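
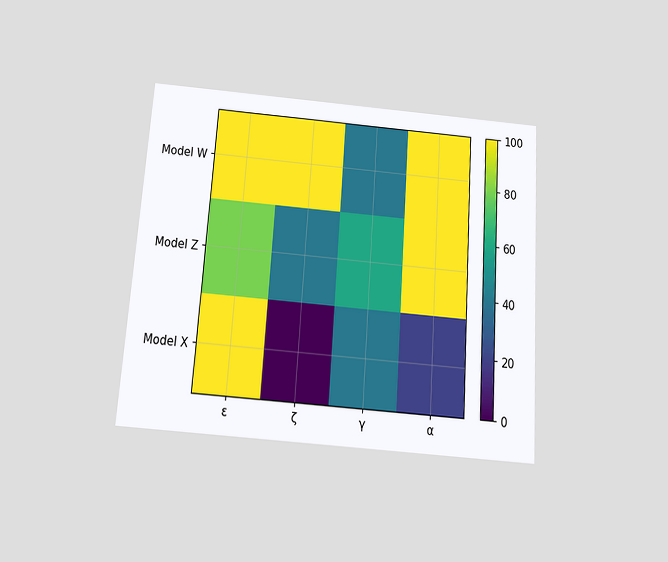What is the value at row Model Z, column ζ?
The chart is tilted about 4° clockwise and viewed slightly from below. Matching cell (Model Z, ζ) against the colorbar gives 40.

40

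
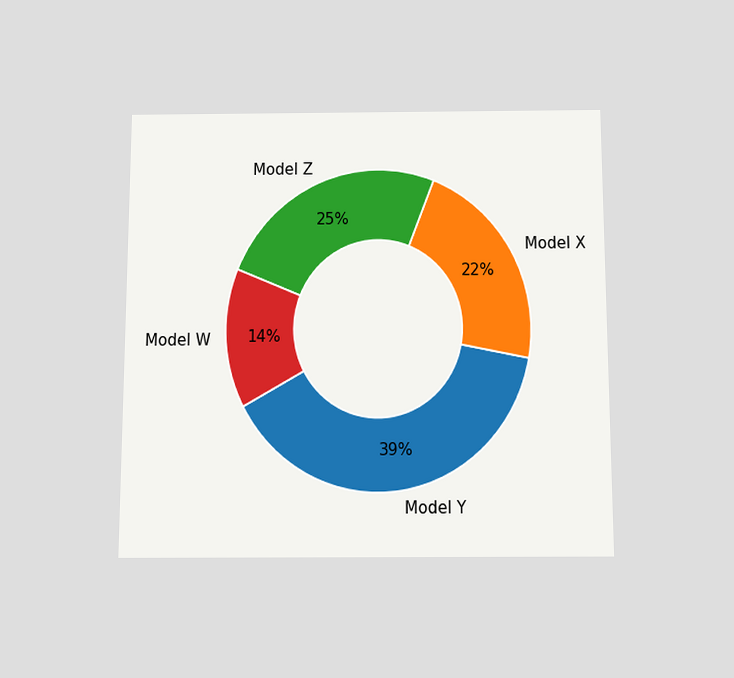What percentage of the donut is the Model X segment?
22%

The chart is viewed slightly from below. The Model X segment takes up 22% of the ring.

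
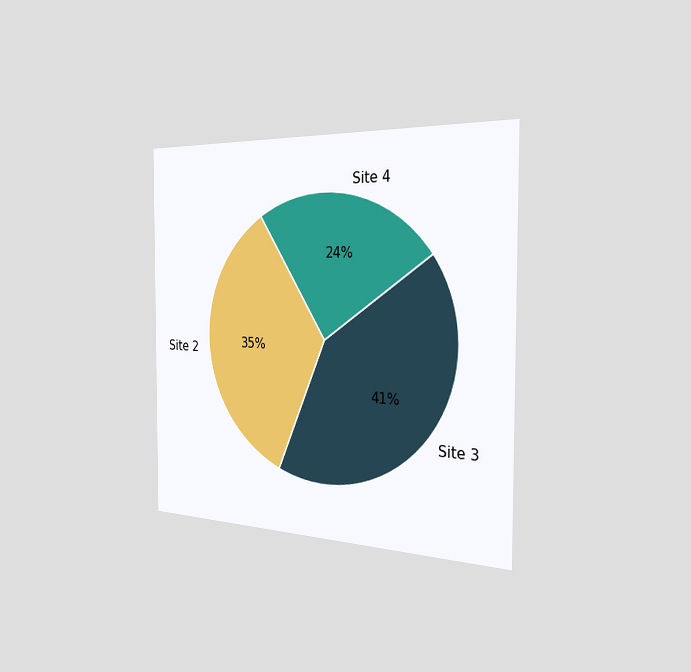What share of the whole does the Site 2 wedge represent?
35%

The chart is viewed slightly from the right. The Site 2 slice takes up 35% of the pie.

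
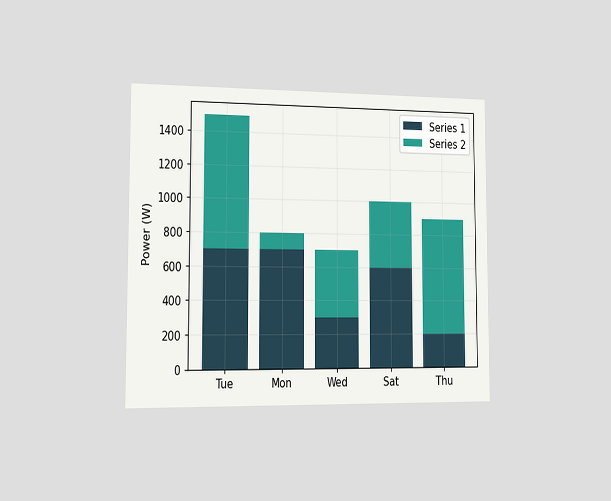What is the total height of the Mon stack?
800W

The chart is viewed slightly from the left. The Mon stack's top reaches 800W on the y-axis.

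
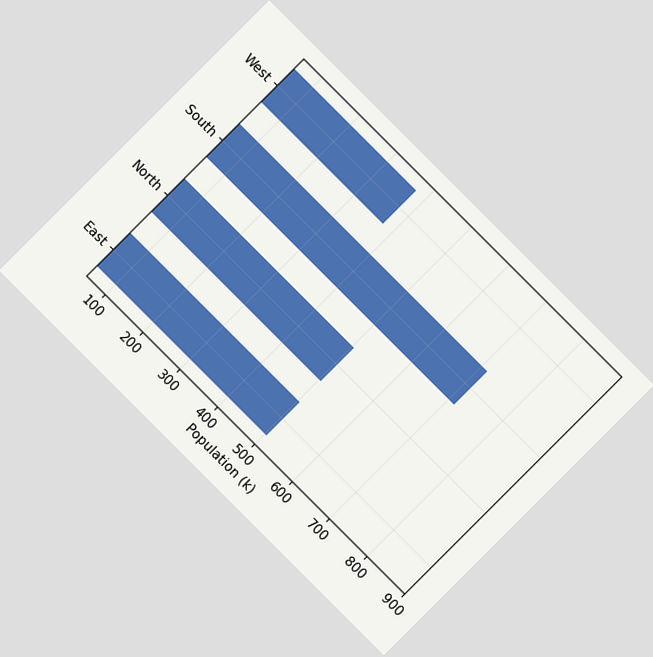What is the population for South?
The chart is tilted about 45° clockwise. Reading along the chart's x-axis, the South bar reaches 714k.

714k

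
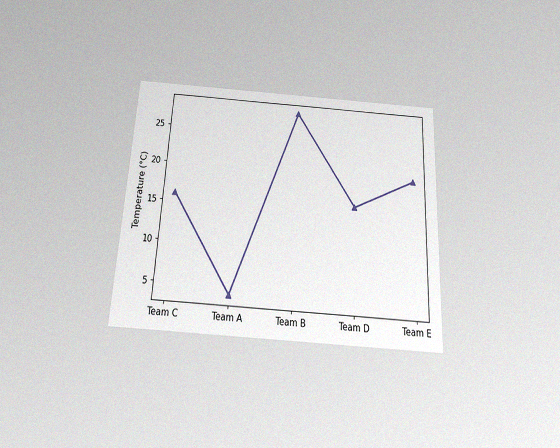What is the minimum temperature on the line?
The chart is tilted about 3° clockwise and viewed slightly from below, with some photo noise. The lowest point is at Team A, and reading across to the y-axis gives 4°C.

4°C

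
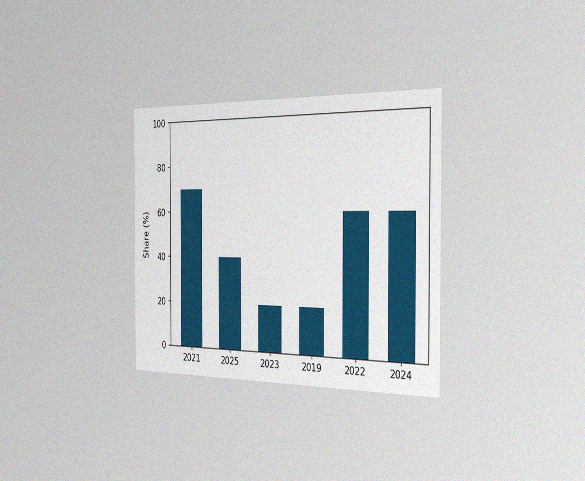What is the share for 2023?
The chart is viewed slightly from the right, with some photo noise. Reading along the chart's y-axis, the 2023 bar reaches 20%.

20%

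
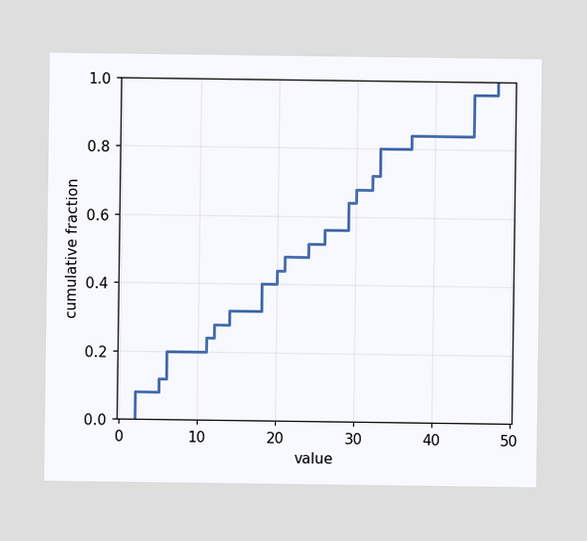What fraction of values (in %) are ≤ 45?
At x=45 the ECDF step is at 96%.

96%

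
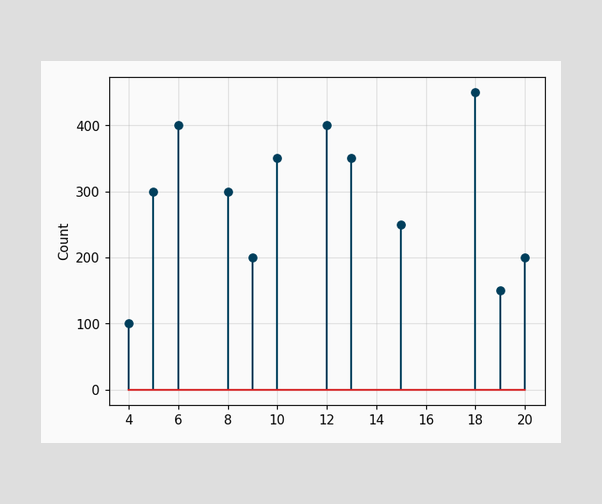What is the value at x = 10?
350

The stem at x=10 reaches 350.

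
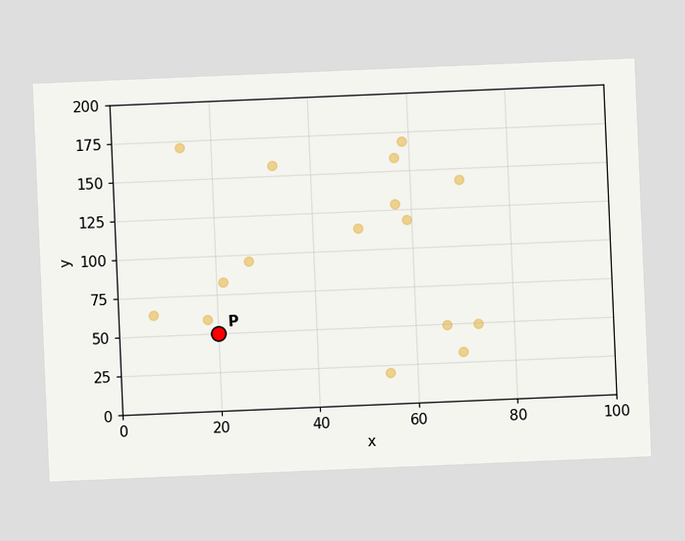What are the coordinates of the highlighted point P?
(20, 50)

The chart is tilted about 2° counter-clockwise. Following the gridlines from P to each axis, P sits at (20, 50).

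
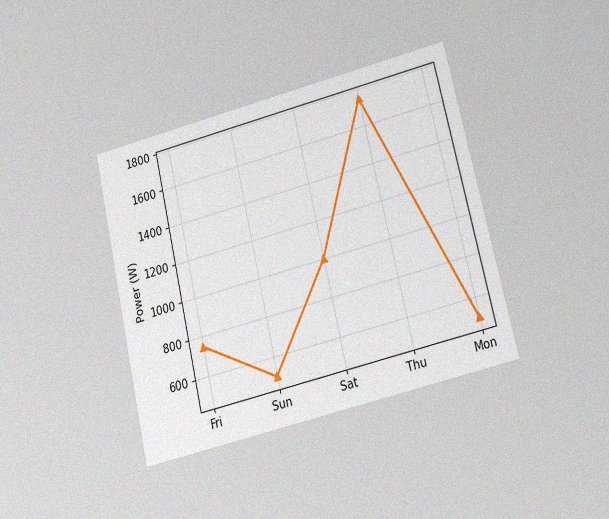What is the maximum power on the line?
The chart is tilted about 13° counter-clockwise and viewed at a slight angle, with some photo noise. The highest point is at Thu, and reading across to the y-axis gives 1750W.

1750W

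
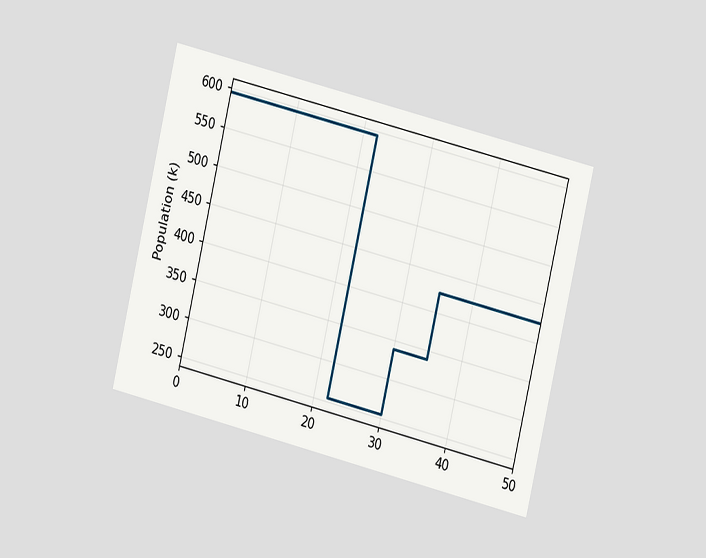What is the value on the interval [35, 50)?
The chart is tilted about 14° clockwise and viewed slightly from the right. On [35, 50) the step sits at 425k.

425k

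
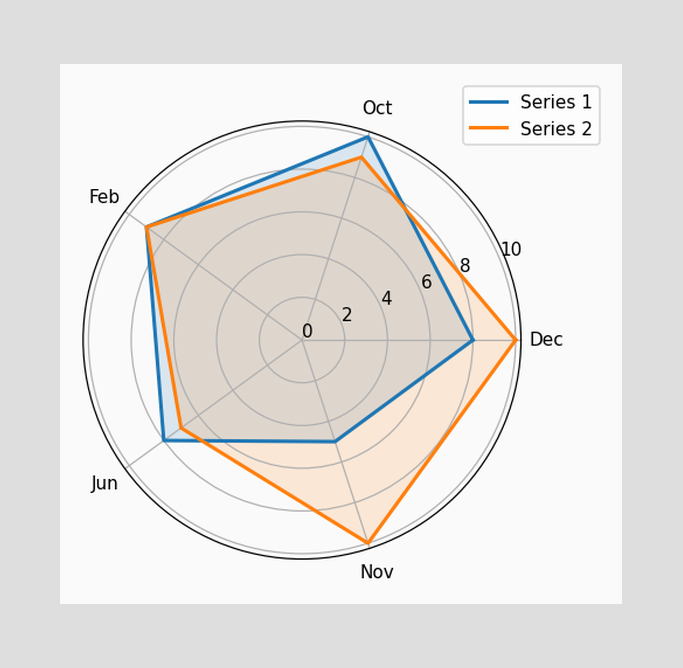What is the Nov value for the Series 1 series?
On the Nov axis, Series 1 reaches 5.

5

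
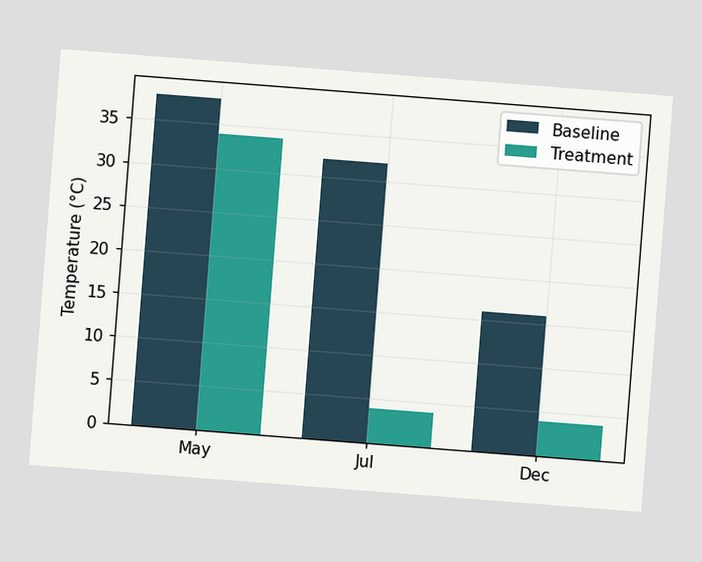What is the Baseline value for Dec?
16°C

The chart is tilted about 4° clockwise. The Baseline bar at Dec reaches 16°C on the y-axis.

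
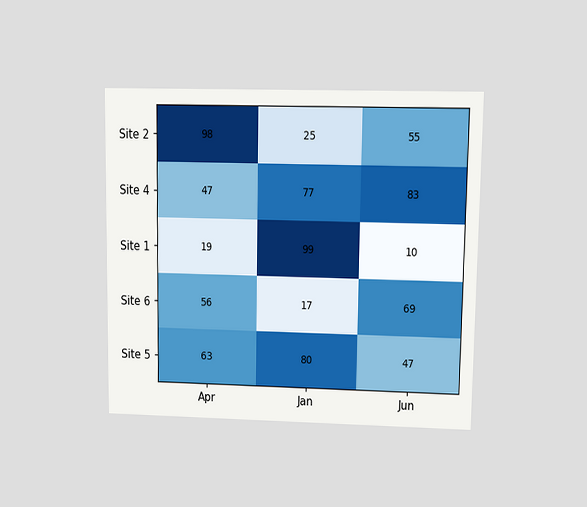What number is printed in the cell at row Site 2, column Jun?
The chart is viewed at a slight angle. The (Site 2, Jun) cell reads 55.

55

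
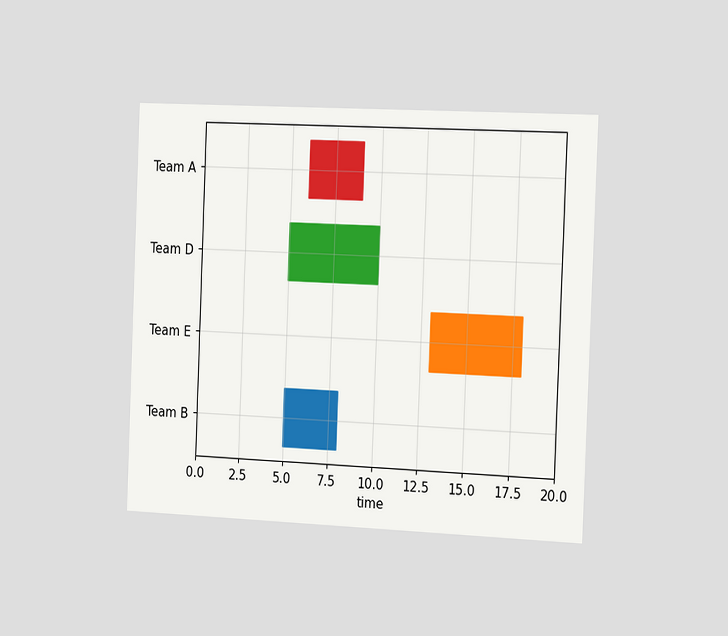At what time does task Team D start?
The chart is tilted about 2° clockwise and viewed slightly from the right. The Team D bar begins at t=5.

5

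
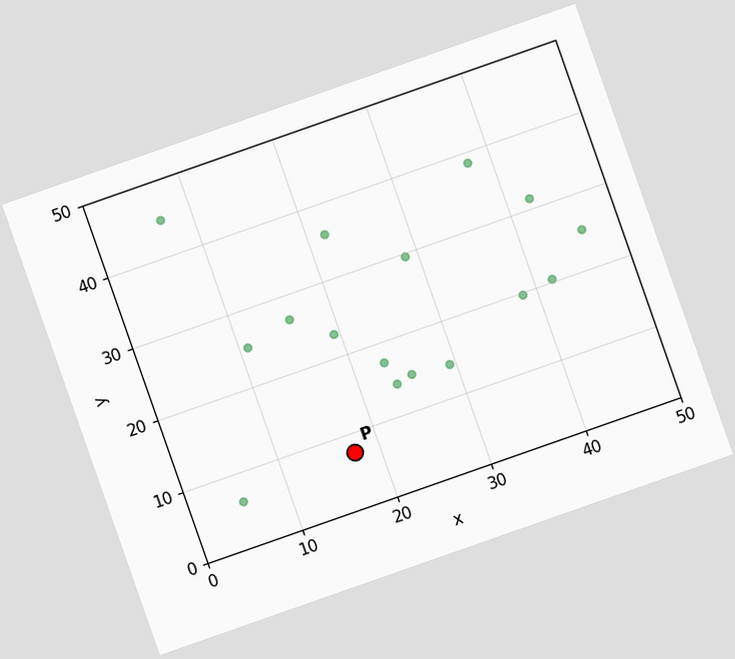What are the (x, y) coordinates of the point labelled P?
(17.5, 7.5)

The chart is tilted about 19° counter-clockwise. Following the gridlines from P to each axis, P sits at (17.5, 7.5).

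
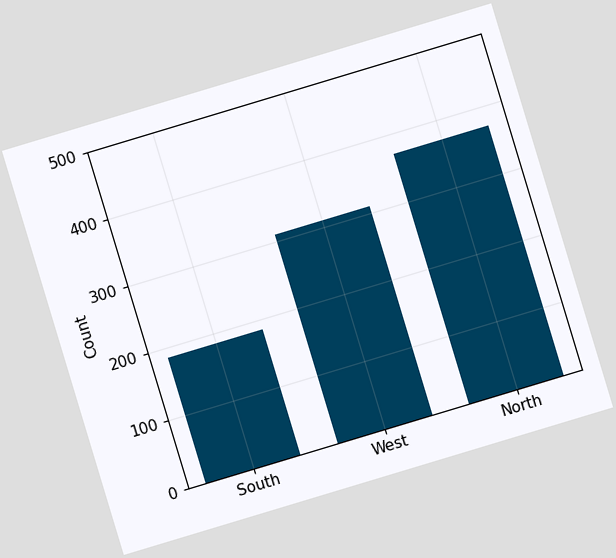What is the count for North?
The chart is tilted about 17° counter-clockwise. Reading along the chart's y-axis, the North bar reaches 372.

372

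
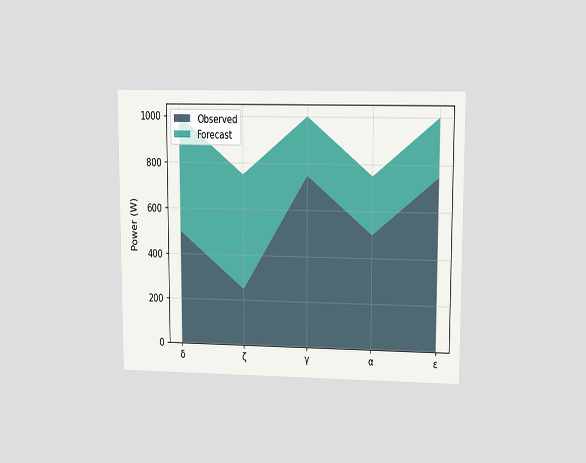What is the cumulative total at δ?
1000W

The chart is viewed at a slight angle. The stacked total at δ reaches 1000W.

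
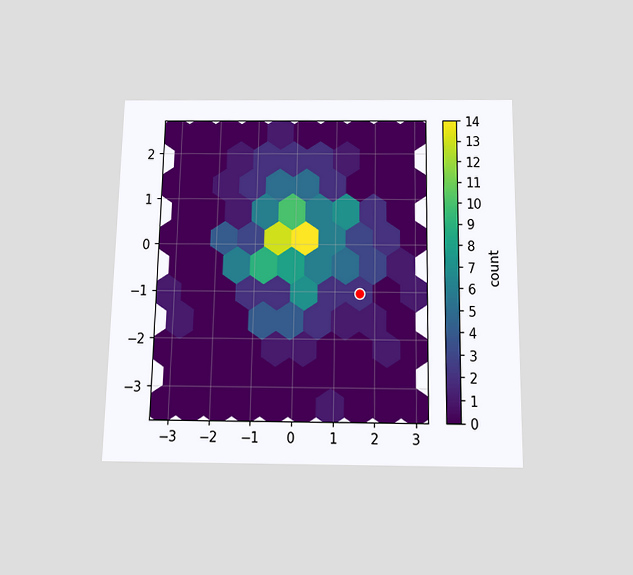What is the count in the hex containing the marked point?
The chart is viewed slightly from below. The marked hex reads 2 on the colorbar.

2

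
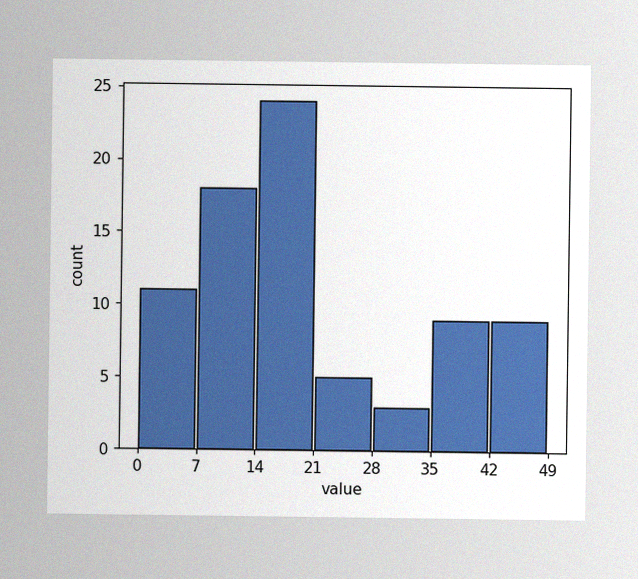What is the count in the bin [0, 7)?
11

The image has some photo noise and uneven lighting. The [0, 7) bin has height 11.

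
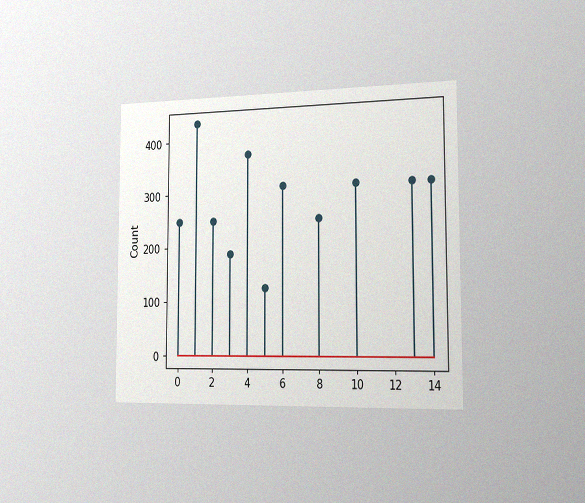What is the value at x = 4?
372

The chart is viewed slightly from the right, with some photo noise. The stem at x=4 reaches 372.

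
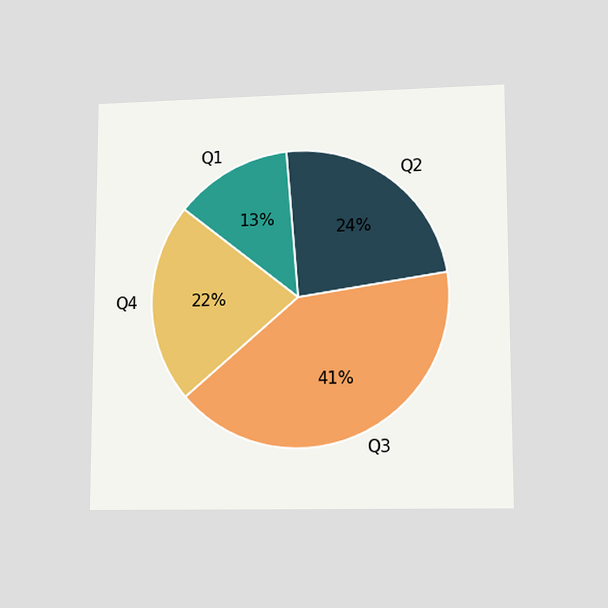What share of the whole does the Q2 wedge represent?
24%

The chart is viewed at a slight angle. The Q2 slice takes up 24% of the pie.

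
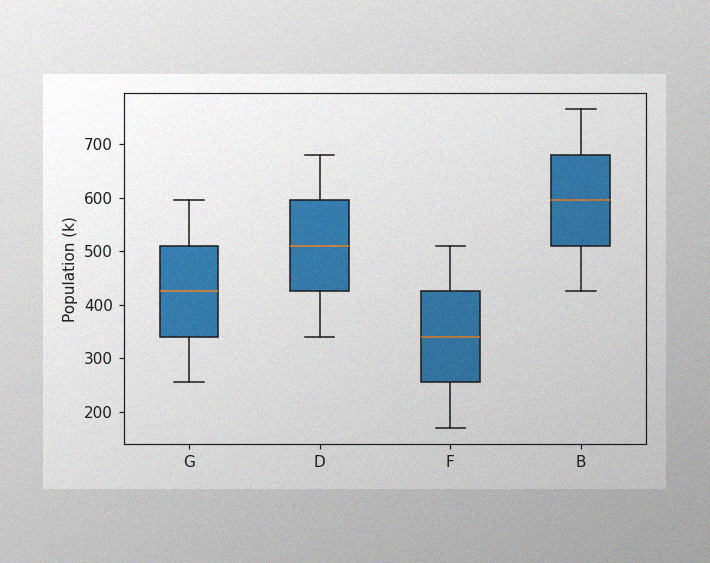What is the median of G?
The image has some photo noise and uneven lighting. The median line in the G box sits at 425k.

425k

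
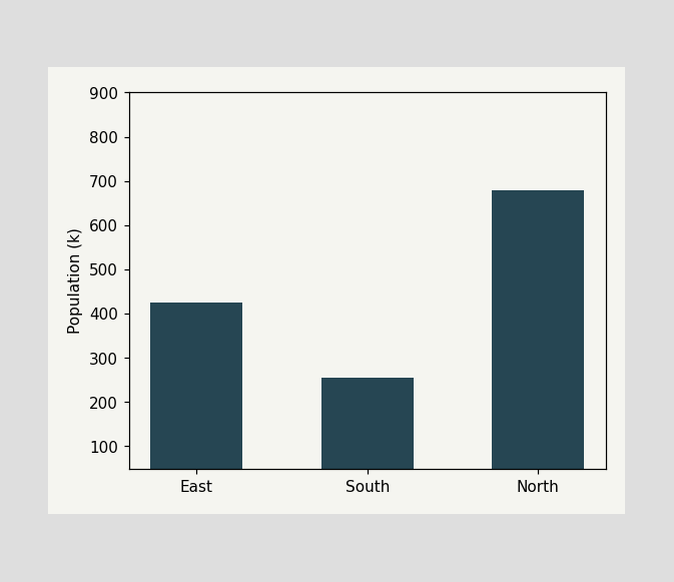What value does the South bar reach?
Reading along the chart's y-axis, the South bar reaches 255k.

255k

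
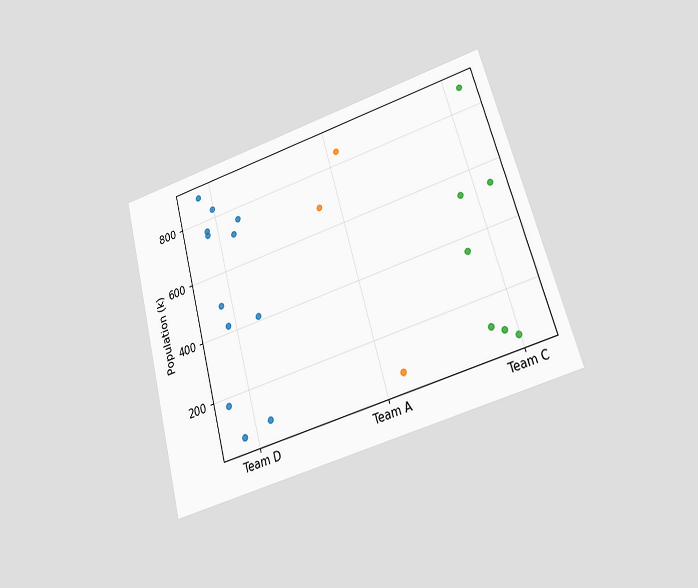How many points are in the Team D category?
The chart is tilted about 16° counter-clockwise and viewed at a slight angle. Counting the markers in the Team D column gives 12.

12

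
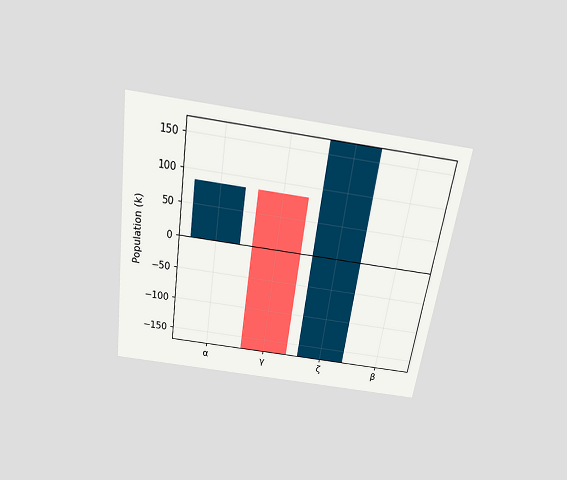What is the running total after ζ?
The chart is tilted about 8° clockwise and viewed slightly from above. After ζ the running total reaches 170k.

170k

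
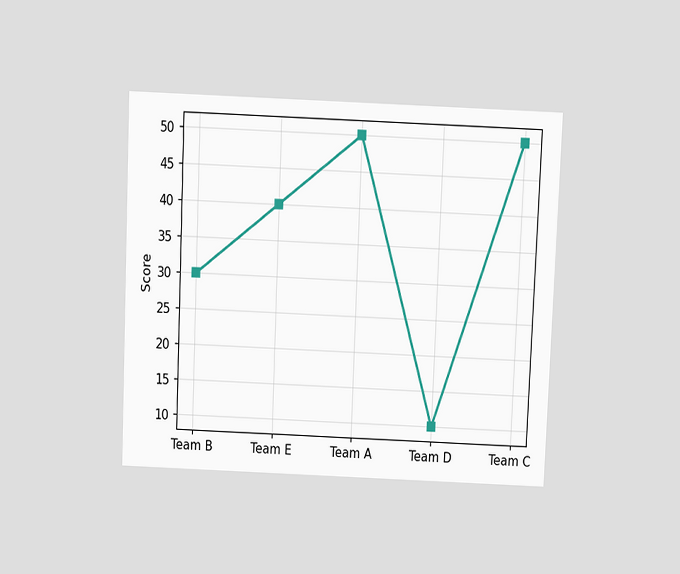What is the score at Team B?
30

The chart is tilted about 2° clockwise and viewed slightly from above. At Team B, the line is at 30.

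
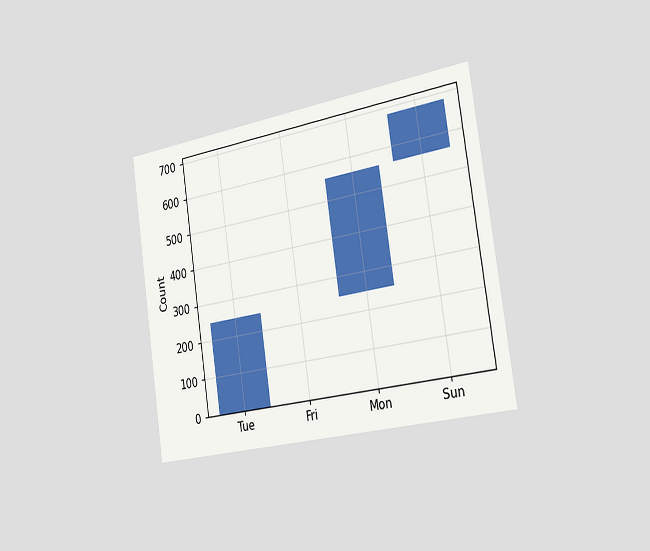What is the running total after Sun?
The chart is tilted about 8° counter-clockwise and viewed slightly from the right. After Sun the running total reaches 682.

682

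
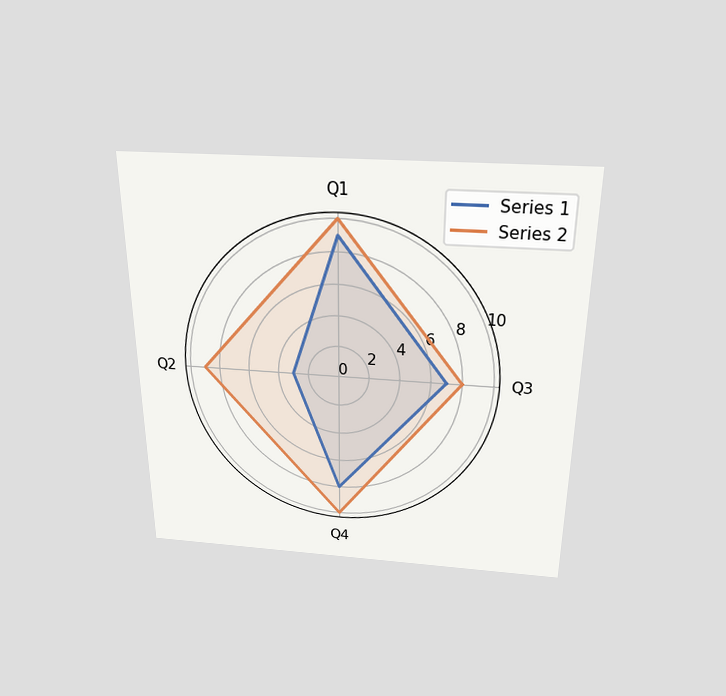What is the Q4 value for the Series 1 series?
8

The chart is viewed slightly from above. On the Q4 axis, Series 1 reaches 8.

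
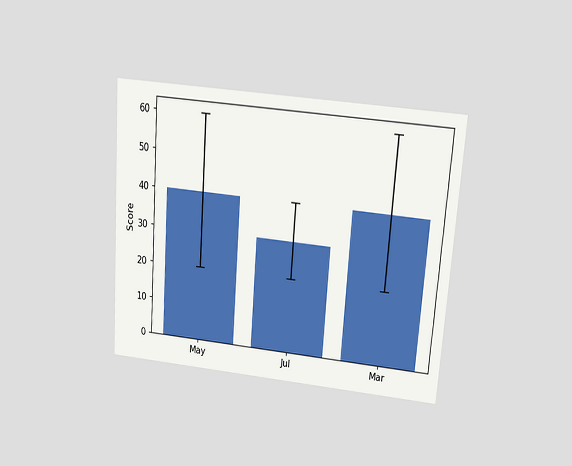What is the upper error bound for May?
The chart is tilted about 4° clockwise and viewed slightly from above. The May bar's upper whisker reaches 60.

60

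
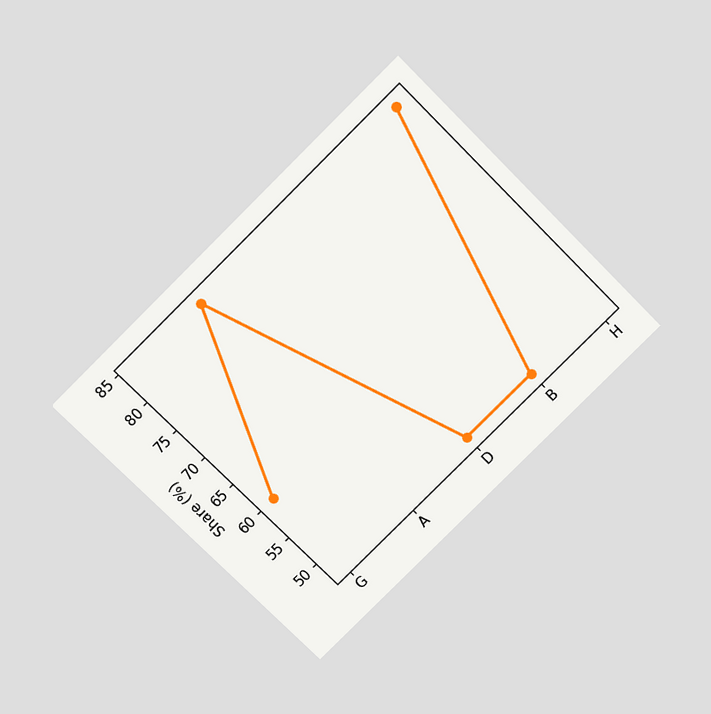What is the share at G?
60%

The chart is tilted about 45° counter-clockwise and viewed slightly from above. At G, the line is at 60%.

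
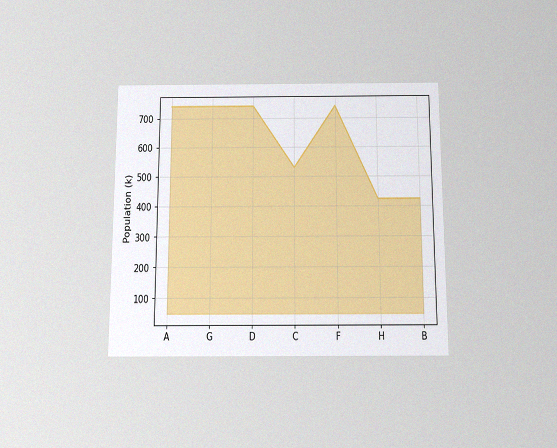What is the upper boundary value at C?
530k

The chart is viewed slightly from below, with some photo noise. At C the upper boundary is at 530k.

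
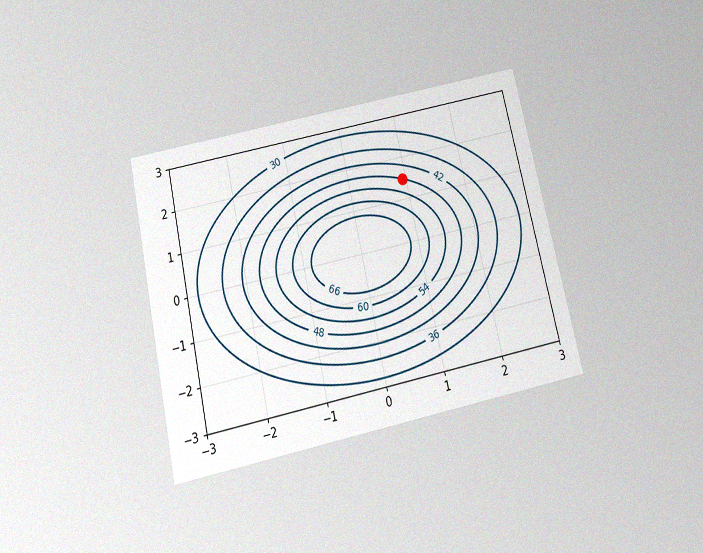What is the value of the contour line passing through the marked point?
The chart is tilted about 13° counter-clockwise and viewed slightly from below, with some photo noise. The marked point sits on the contour labelled 48.

48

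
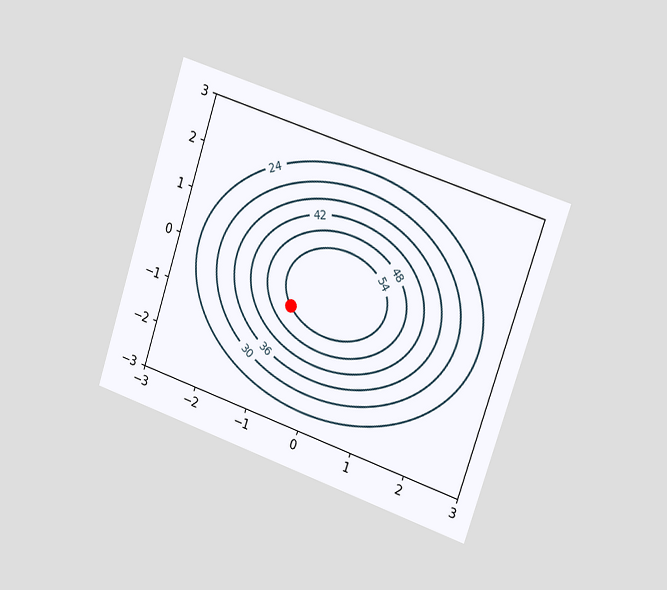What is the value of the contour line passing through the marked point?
The chart is tilted about 18° clockwise and viewed slightly from the right. The marked point sits on the contour labelled 54.

54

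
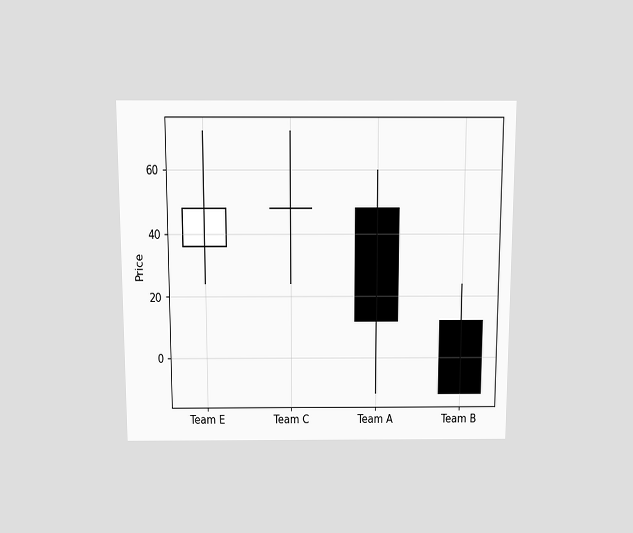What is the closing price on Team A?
The chart is viewed slightly from above. The Team A candle closes at 12.

12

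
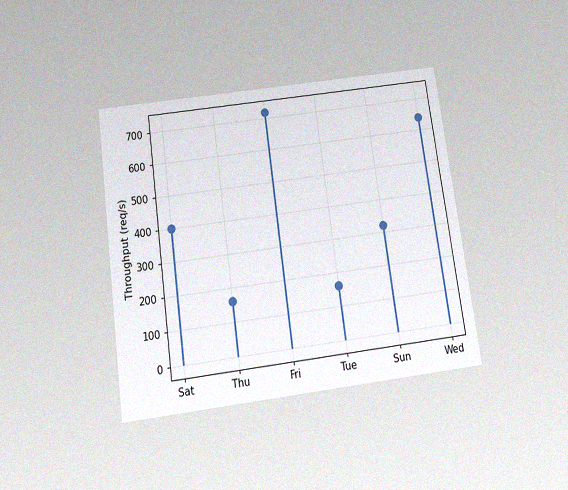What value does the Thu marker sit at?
160req/s

The chart is tilted about 8° counter-clockwise and viewed slightly from below, with some photo noise. The Thu marker sits at 160req/s.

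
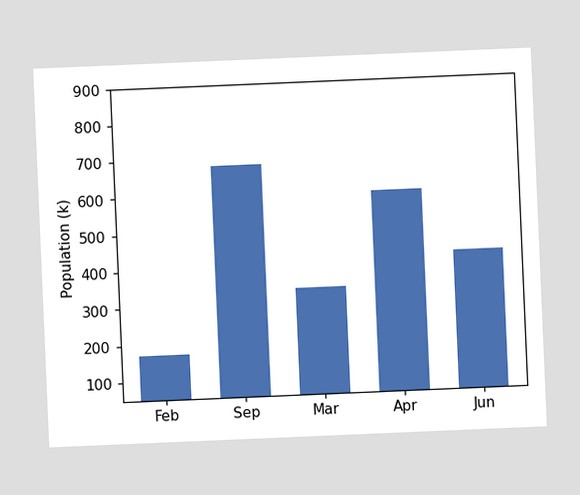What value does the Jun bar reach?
The chart is tilted about 2° counter-clockwise. Reading along the chart's y-axis, the Jun bar reaches 425k.

425k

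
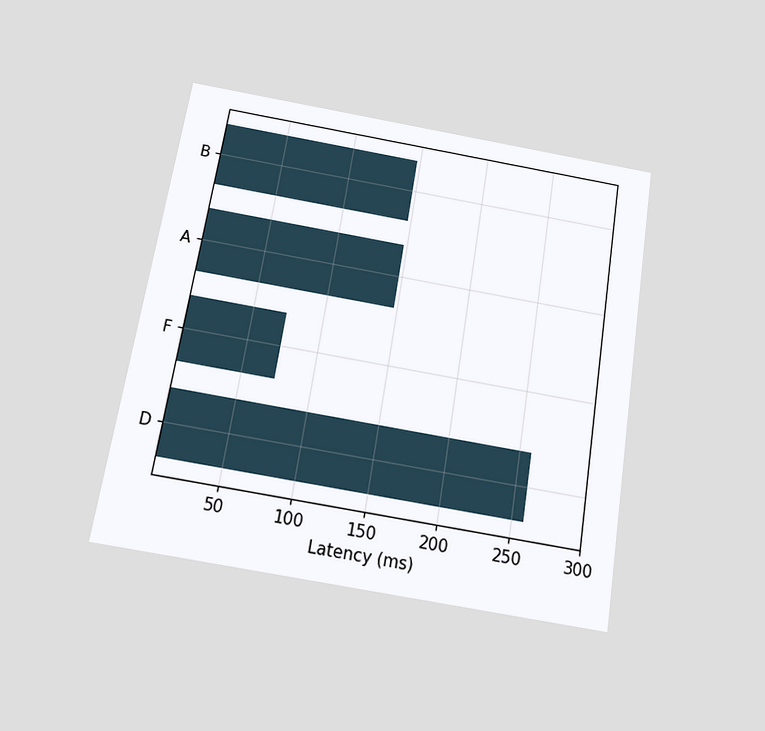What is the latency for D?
259ms

The chart is tilted about 9° clockwise and viewed slightly from below. Reading along the chart's x-axis, the D bar reaches 259ms.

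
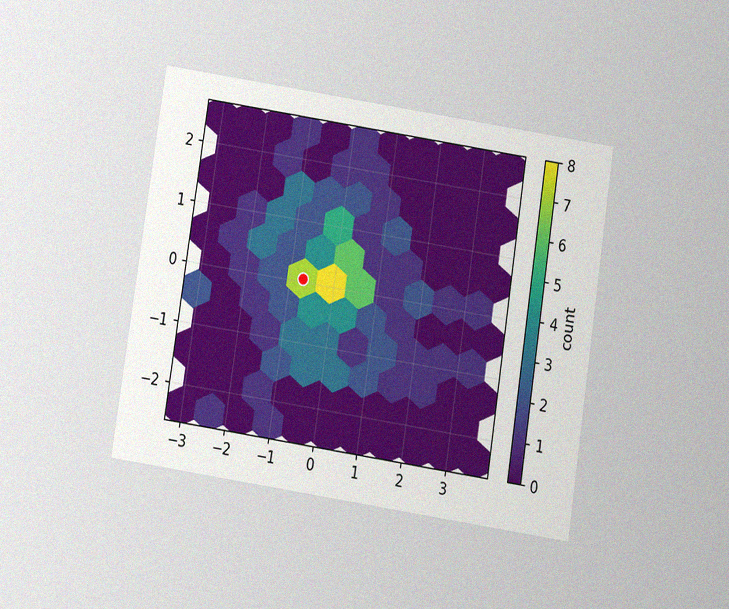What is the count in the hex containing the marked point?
7

The chart is tilted about 9° clockwise and viewed slightly from below, with some photo noise. The marked hex reads 7 on the colorbar.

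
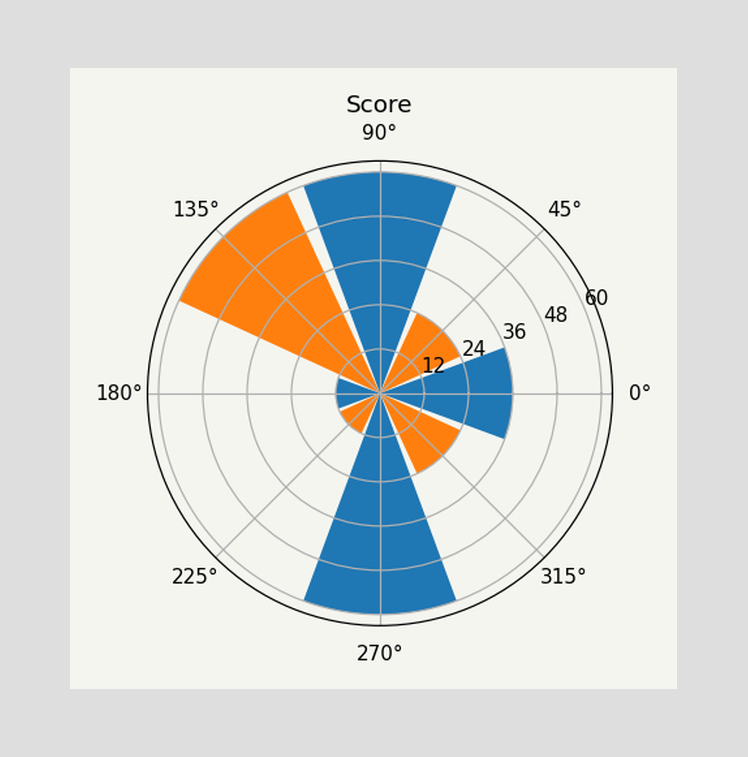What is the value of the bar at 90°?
60

The bar at 90° reaches 60 on the radial axis.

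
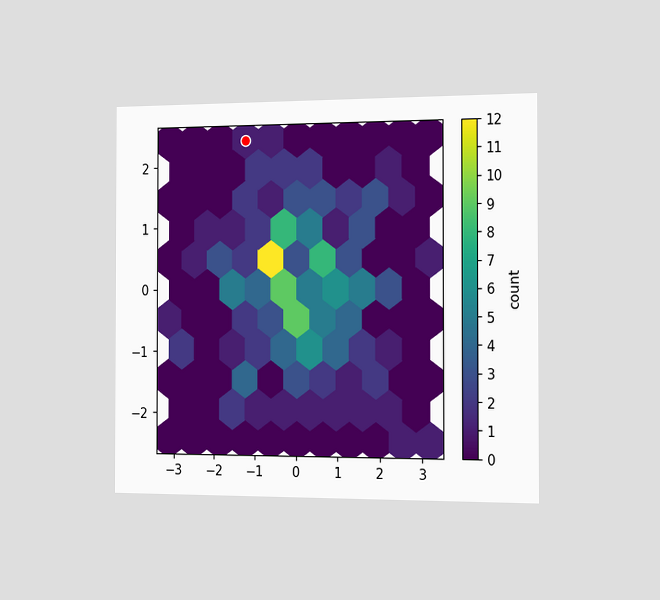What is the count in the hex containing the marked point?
1

The chart is viewed slightly from the right. The marked hex reads 1 on the colorbar.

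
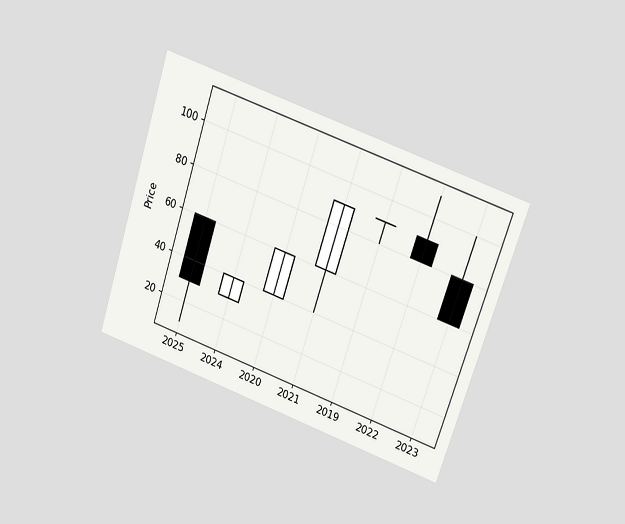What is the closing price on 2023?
60

The chart is tilted about 18° clockwise and viewed at a slight angle. The 2023 candle closes at 60.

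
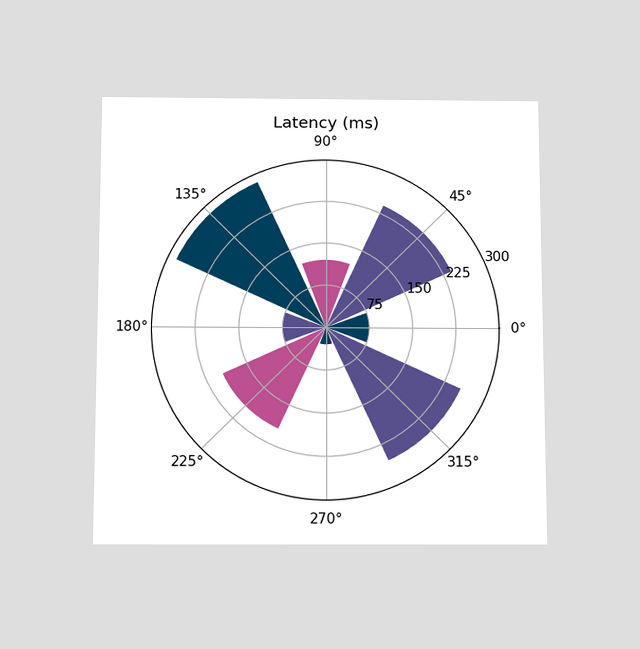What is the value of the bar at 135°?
The chart is viewed slightly from below. The bar at 135° reaches 285ms on the radial axis.

285ms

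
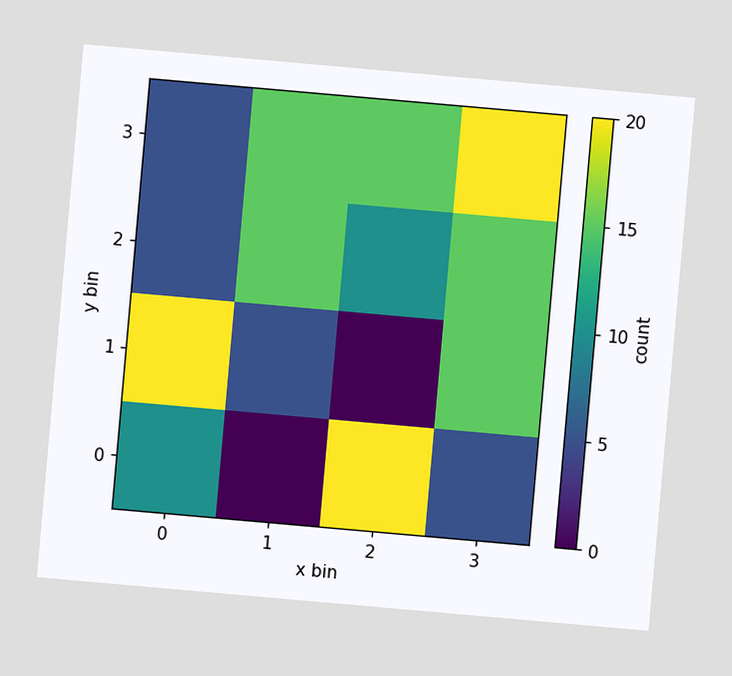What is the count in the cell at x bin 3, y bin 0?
The chart is tilted about 5° clockwise. Matching the cell (3, 0) against the colorbar gives 5.

5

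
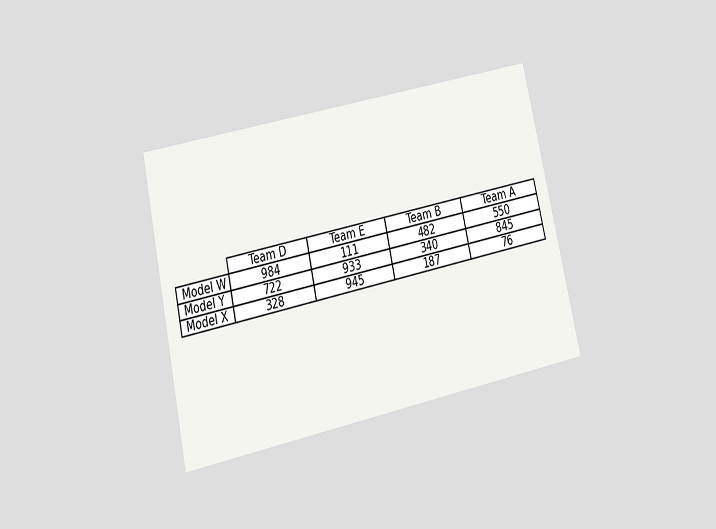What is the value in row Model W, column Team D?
984

The chart is tilted about 13° counter-clockwise and viewed slightly from below. The (Model W, Team D) cell reads 984.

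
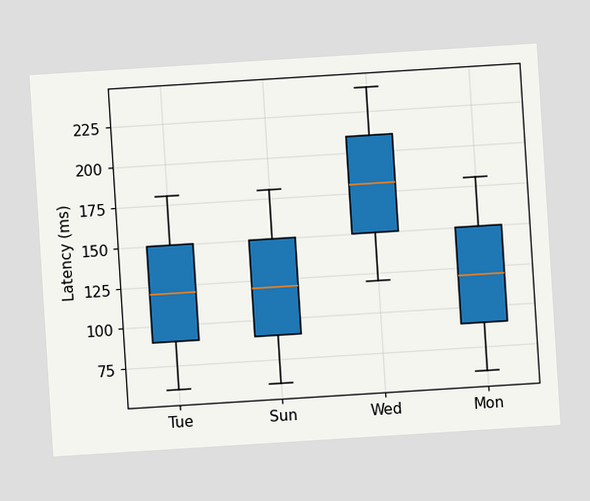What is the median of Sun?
120ms

The chart is tilted about 4° counter-clockwise. The median line in the Sun box sits at 120ms.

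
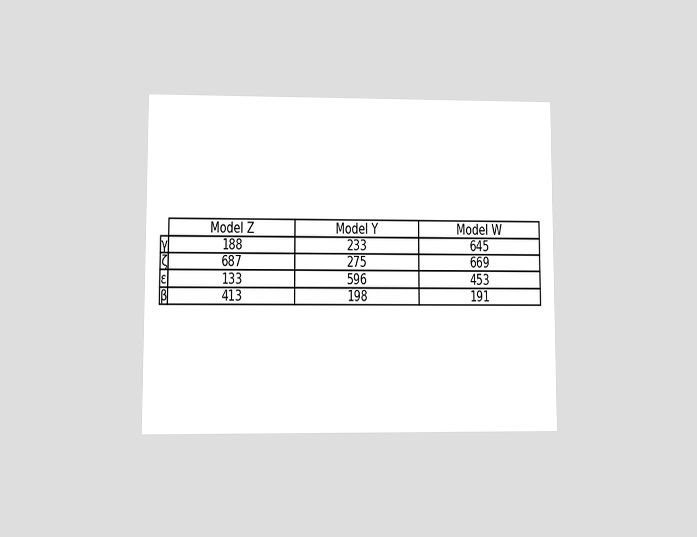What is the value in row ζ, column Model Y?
275

The chart is viewed at a slight angle. The (ζ, Model Y) cell reads 275.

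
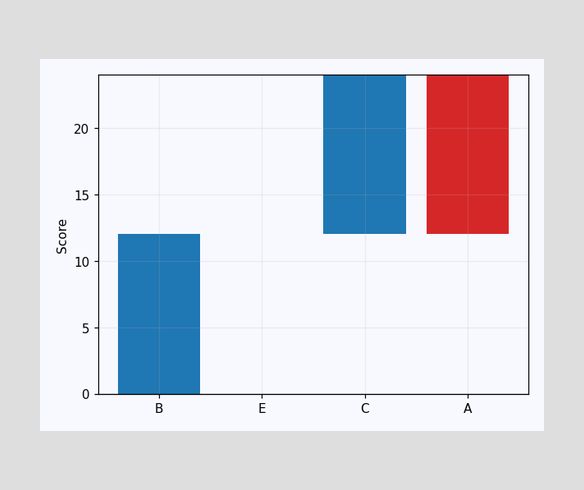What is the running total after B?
After B the running total reaches 12.

12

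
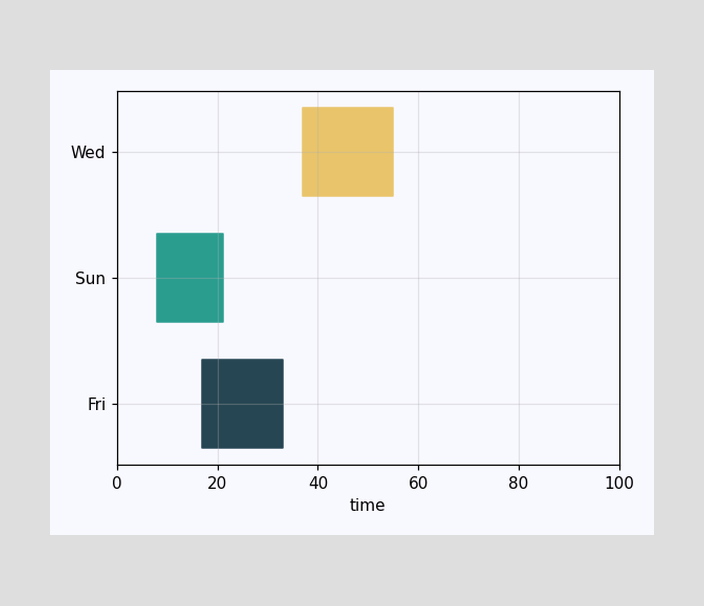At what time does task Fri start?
17

The Fri bar begins at t=17.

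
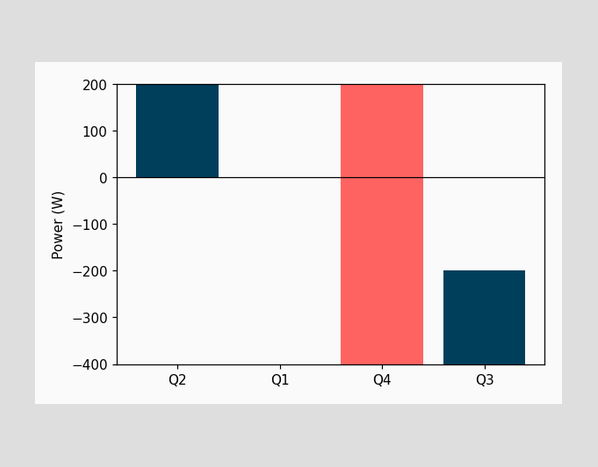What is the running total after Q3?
After Q3 the running total reaches -200W.

-200W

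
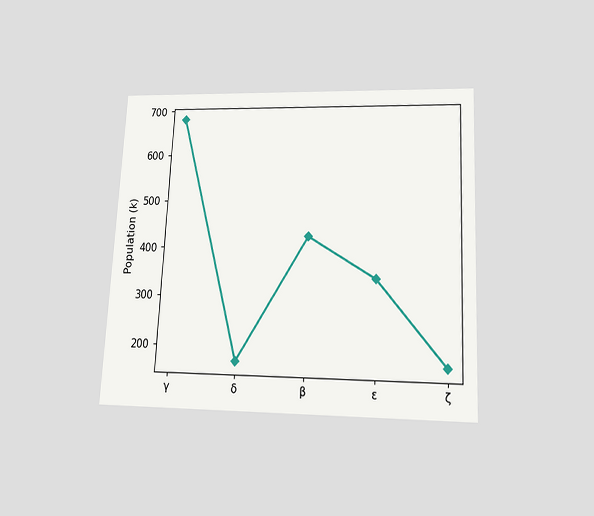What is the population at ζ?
170k

The chart is tilted about 3° clockwise and viewed slightly from below. At ζ, the line is at 170k.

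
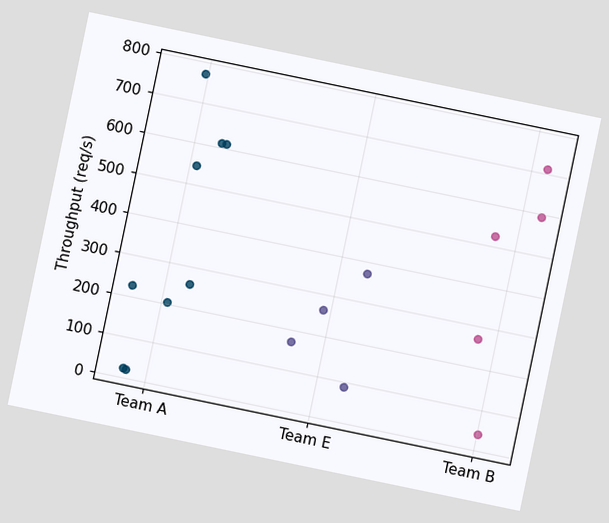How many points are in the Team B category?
The chart is tilted about 12° clockwise. Counting the markers in the Team B column gives 5.

5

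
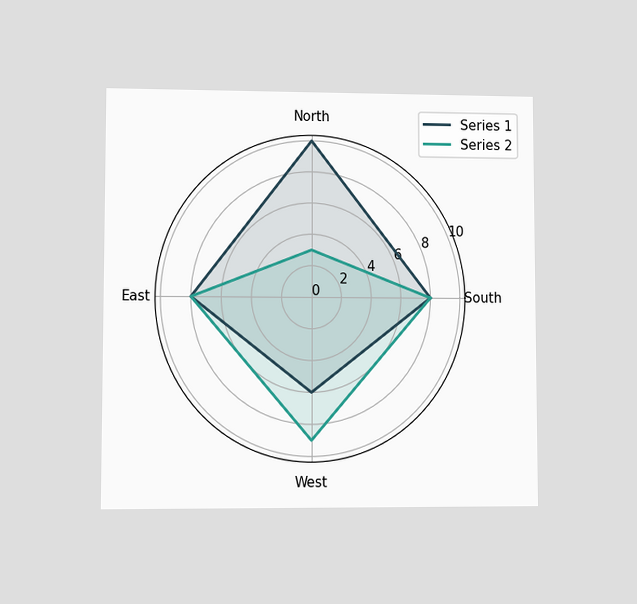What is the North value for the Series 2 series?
The chart is viewed at a slight angle. On the North axis, Series 2 reaches 3.

3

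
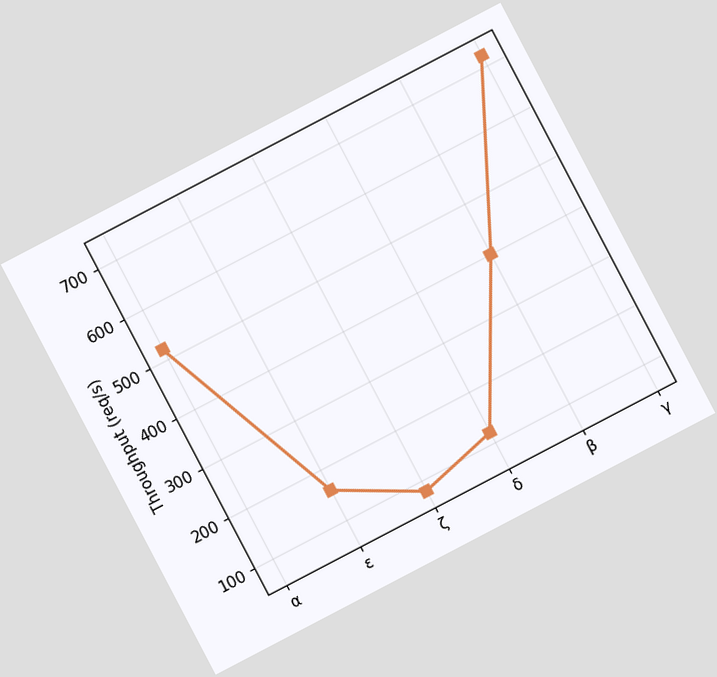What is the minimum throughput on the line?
The chart is tilted about 28° counter-clockwise. The lowest point is at ζ, and reading across to the y-axis gives 80req/s.

80req/s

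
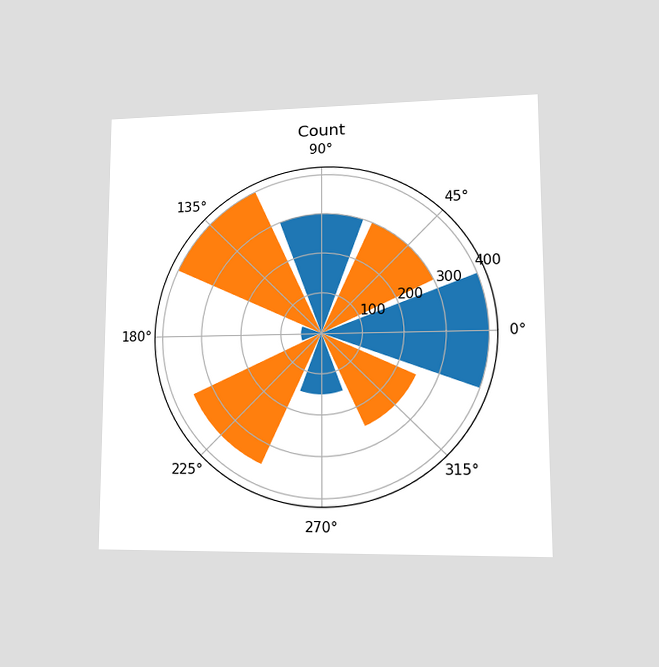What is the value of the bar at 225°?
The chart is viewed at a slight angle. The bar at 225° reaches 350 on the radial axis.

350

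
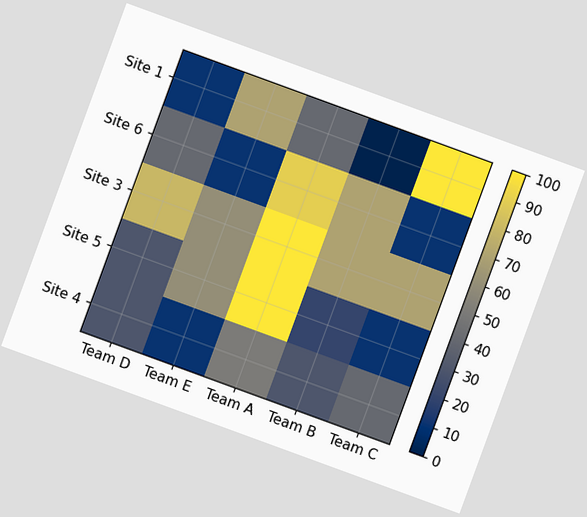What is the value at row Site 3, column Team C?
The chart is tilted about 20° clockwise. Matching cell (Site 3, Team C) against the colorbar gives 70.

70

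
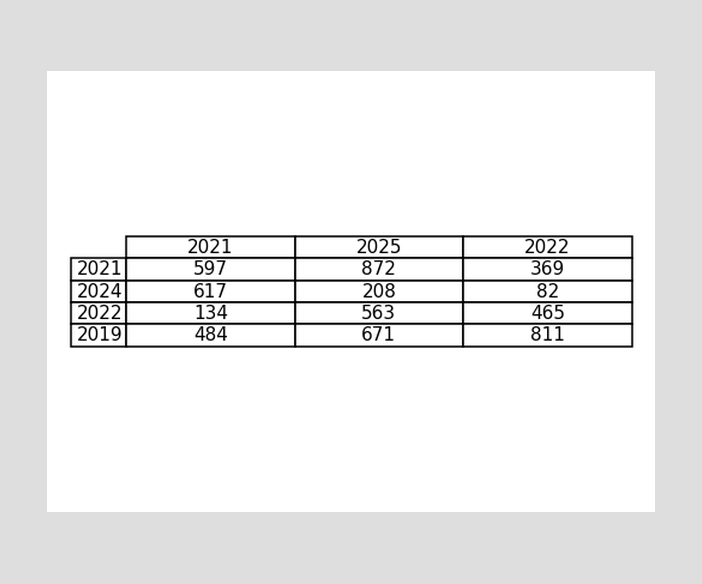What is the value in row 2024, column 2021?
617

The (2024, 2021) cell reads 617.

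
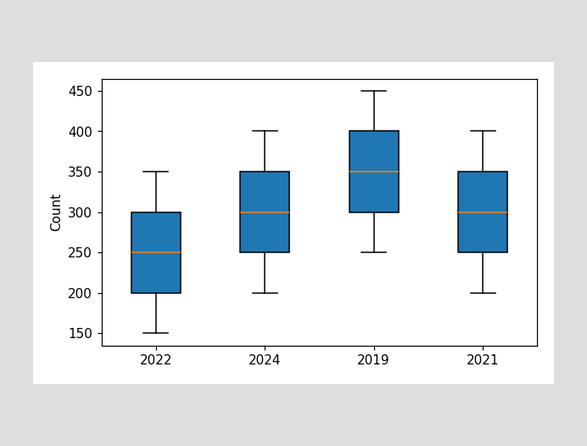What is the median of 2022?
The median line in the 2022 box sits at 250.

250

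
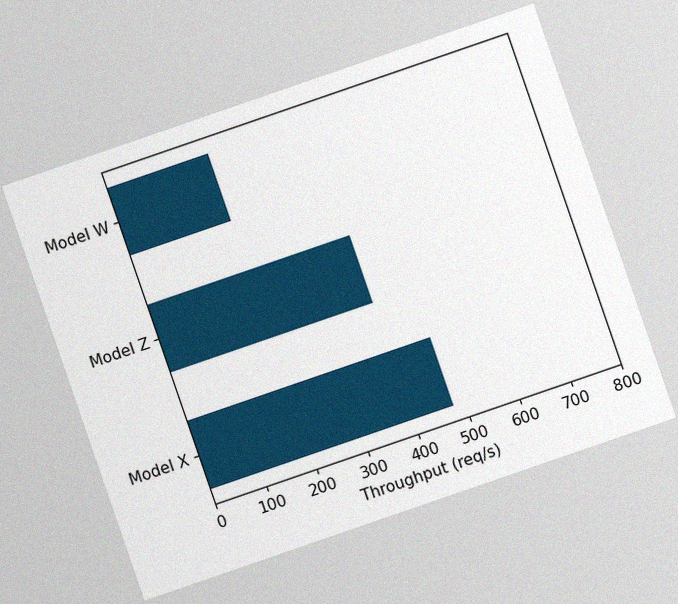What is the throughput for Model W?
The chart is tilted about 19° counter-clockwise, with some photo noise. Reading along the chart's x-axis, the Model W bar reaches 200req/s.

200req/s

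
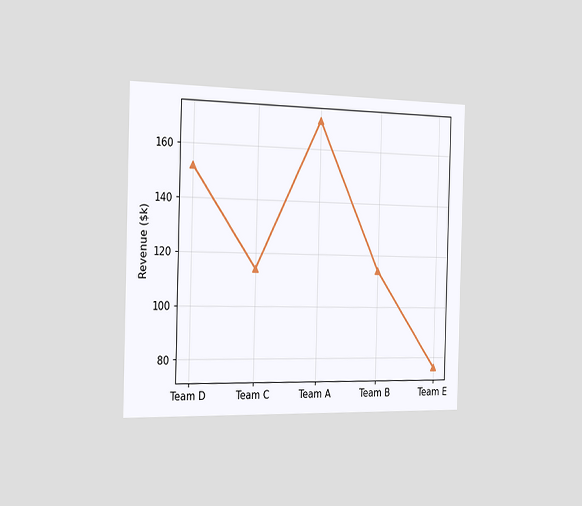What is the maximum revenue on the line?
$171k

The chart is viewed slightly from the left. The highest point is at Team A, and reading across to the y-axis gives $171k.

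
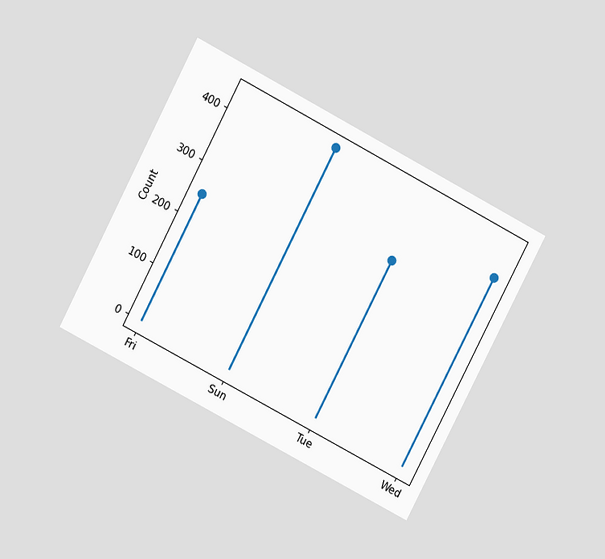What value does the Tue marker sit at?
The chart is tilted about 28° clockwise and viewed at a slight angle. The Tue marker sits at 310.

310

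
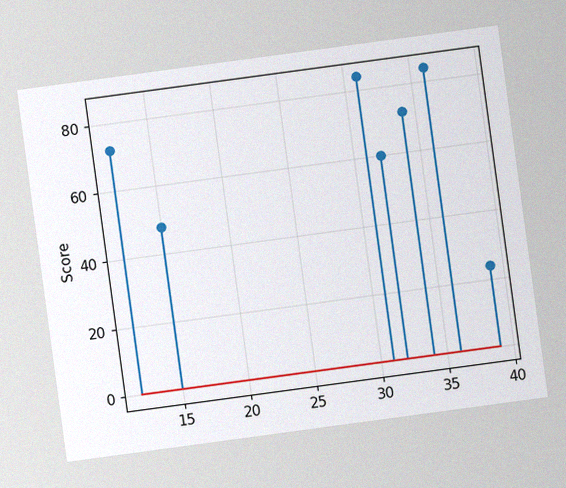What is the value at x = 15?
48

The chart is tilted about 8° counter-clockwise, with some photo noise. The stem at x=15 reaches 48.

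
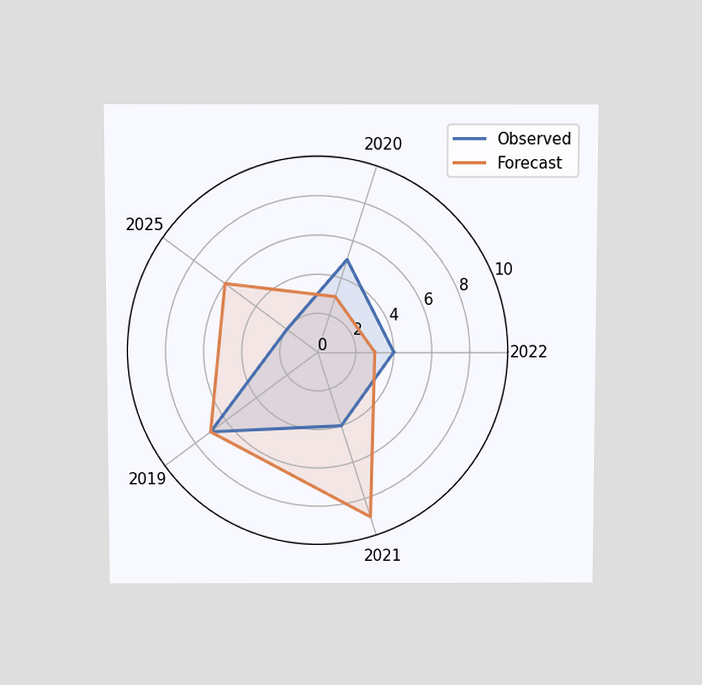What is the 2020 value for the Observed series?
The chart is viewed slightly from above. On the 2020 axis, Observed reaches 5.

5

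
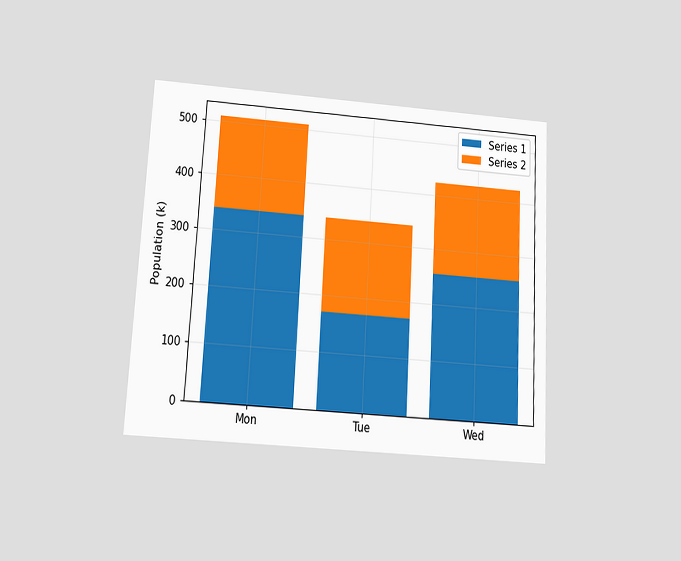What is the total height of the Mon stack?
The chart is tilted about 3° clockwise and viewed slightly from below. The Mon stack's top reaches 510k on the y-axis.

510k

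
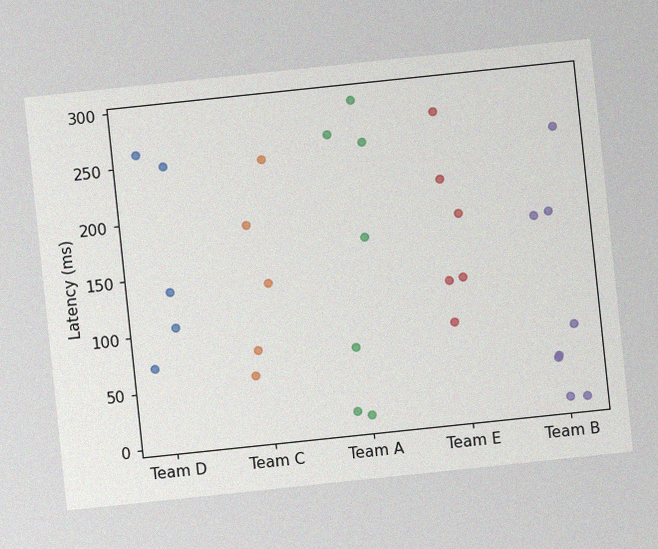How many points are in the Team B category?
8

The chart is tilted about 6° counter-clockwise, with some photo noise. Counting the markers in the Team B column gives 8.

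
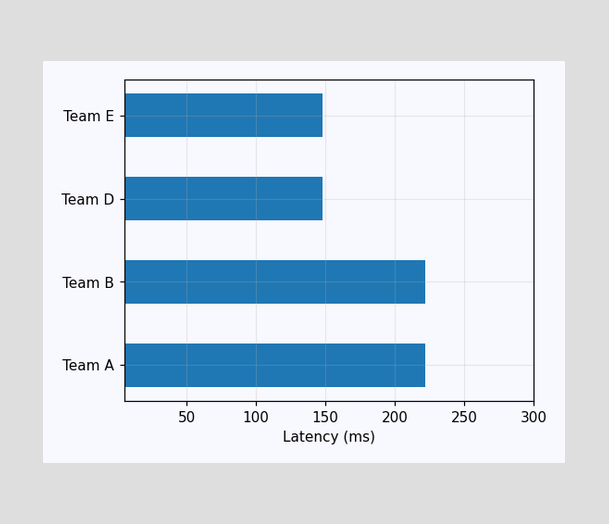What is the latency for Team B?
222ms

Reading along the chart's x-axis, the Team B bar reaches 222ms.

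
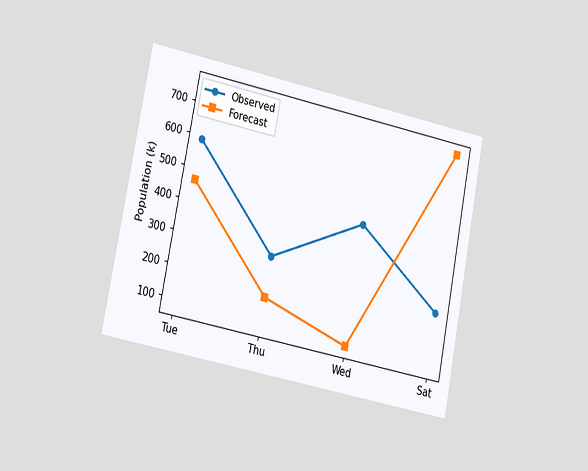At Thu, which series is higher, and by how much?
Observed, by 126k

The chart is tilted about 11° clockwise and viewed slightly from the left. At Thu, Observed sits above the other line by 126k.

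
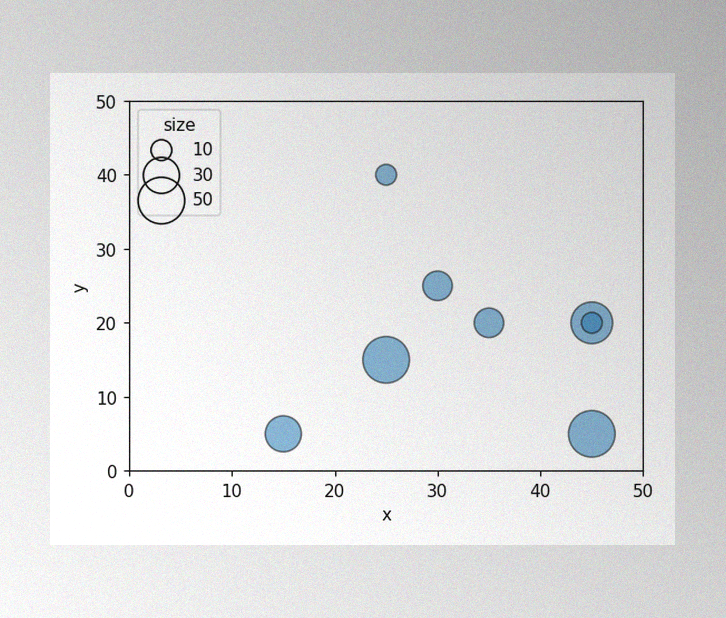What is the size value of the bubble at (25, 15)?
The image has some photo noise and uneven lighting. Matching the bubble at (25, 15) against the size legend gives 50.

50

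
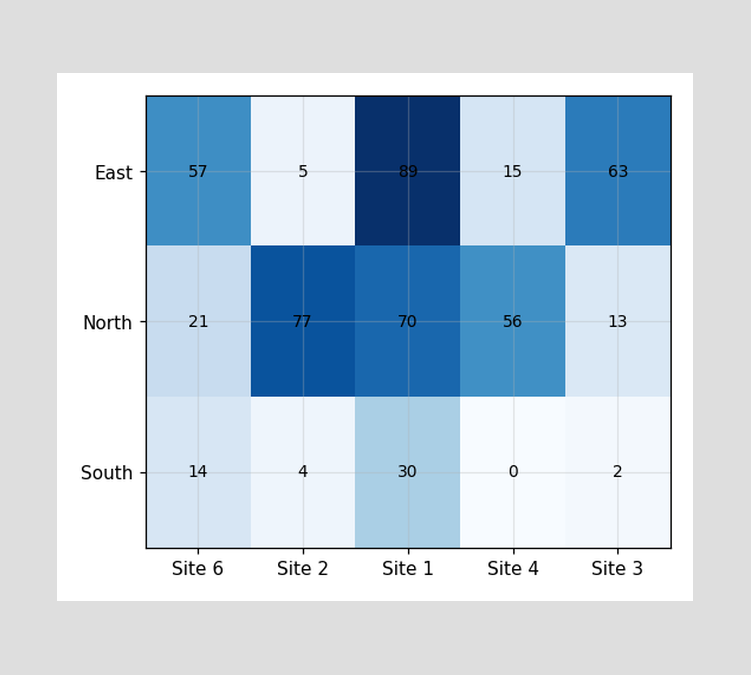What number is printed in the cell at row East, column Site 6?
57

The (East, Site 6) cell reads 57.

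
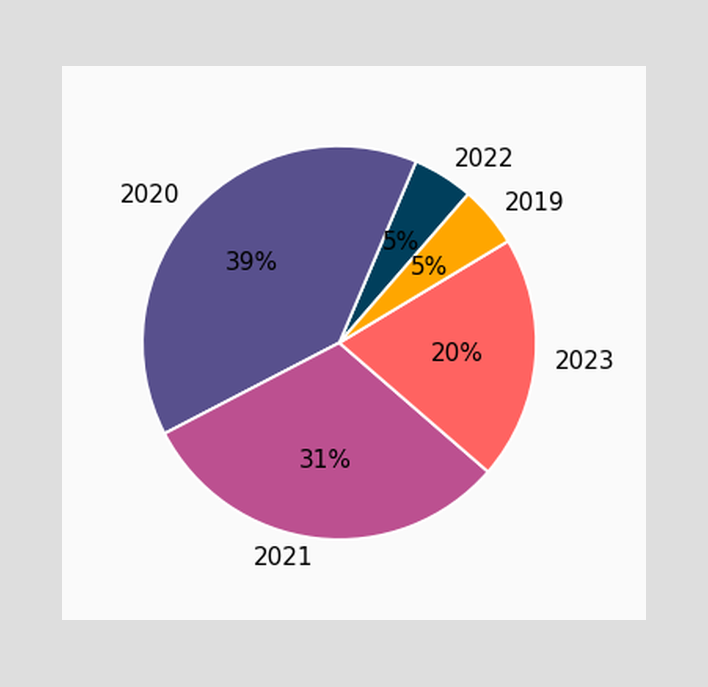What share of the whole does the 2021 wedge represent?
31%

The 2021 slice takes up 31% of the pie.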